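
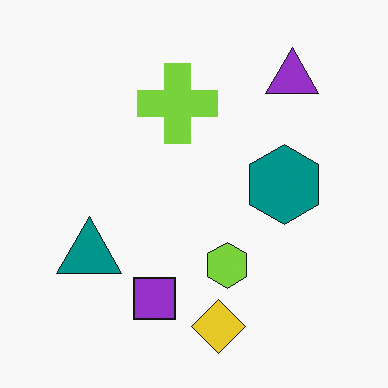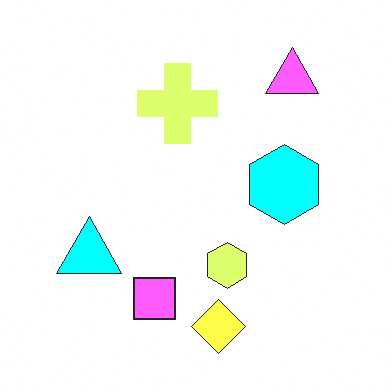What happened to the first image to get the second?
The transformation is: substantially brightened.

Every pixel — background and shapes alike — is uniformly brightened.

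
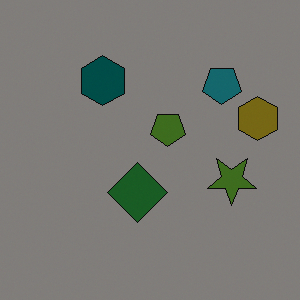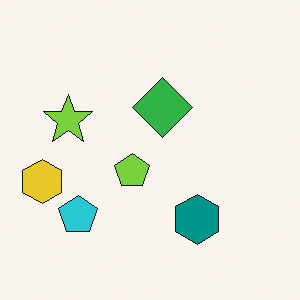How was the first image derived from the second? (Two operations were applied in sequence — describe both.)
It was rotated 180°, then substantially darkened.

The yellow hexagon sits in the left of the second image and the right of the first — consistent with a whole-image 180° rotation. Every pixel — background and shapes alike — is uniformly darkened.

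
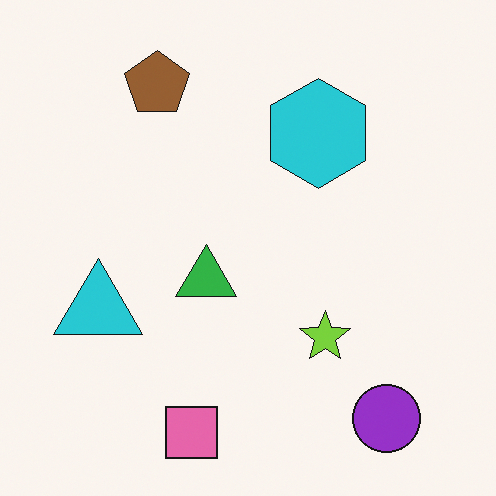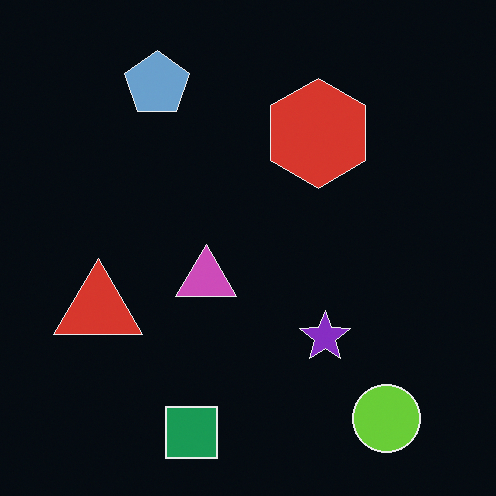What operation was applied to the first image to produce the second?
This is the original image color-inverted (negative).

The light background has become dark and every shape's color is its complement — a photographic negative.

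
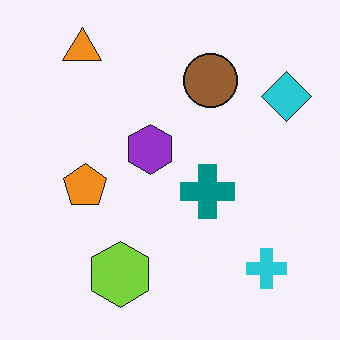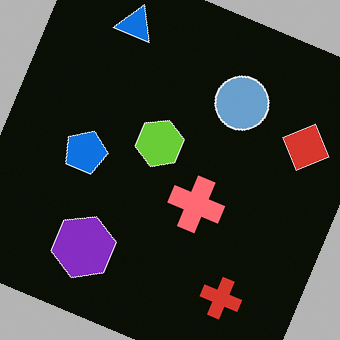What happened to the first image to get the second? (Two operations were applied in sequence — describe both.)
Color-inverted (negative), then rotated clockwise by a moderate amount.

The light background has become dark and every shape's color is its complement — a photographic negative. Every shape is tilted by the same angle and the image corners show triangular fill wedges — a whole-image rotation by a non-right angle.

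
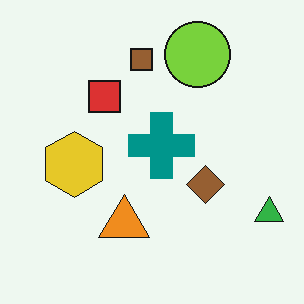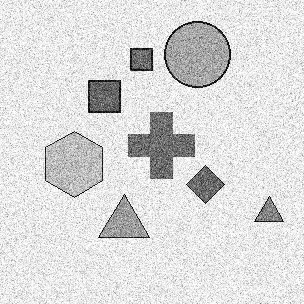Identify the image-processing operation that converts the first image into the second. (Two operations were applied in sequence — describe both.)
Degraded with a thick layer of grain, then converted to grayscale.

Random speckle covers the whole image, including the flat background. All color is removed — every shape is now a shade of grey.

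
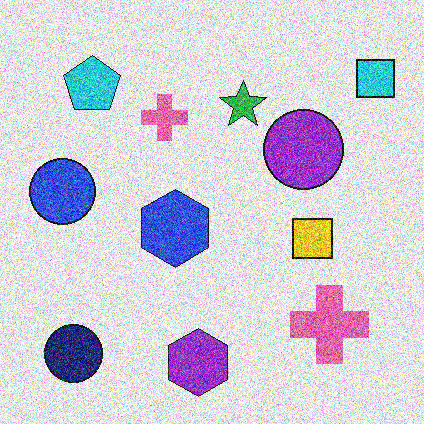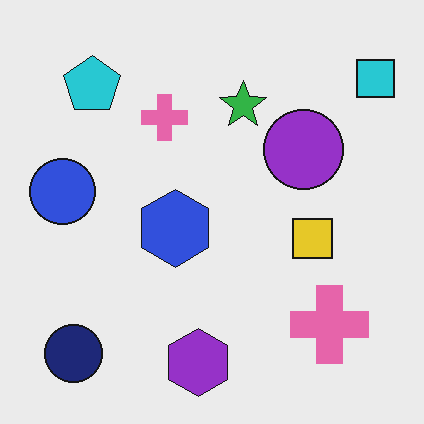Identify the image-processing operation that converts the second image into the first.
It was degraded with a thick layer of grain.

Random speckle covers the whole image, including the flat background.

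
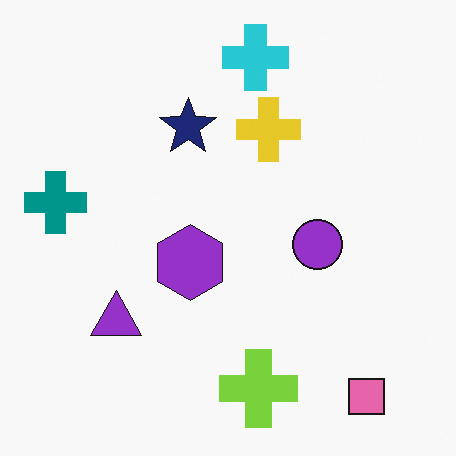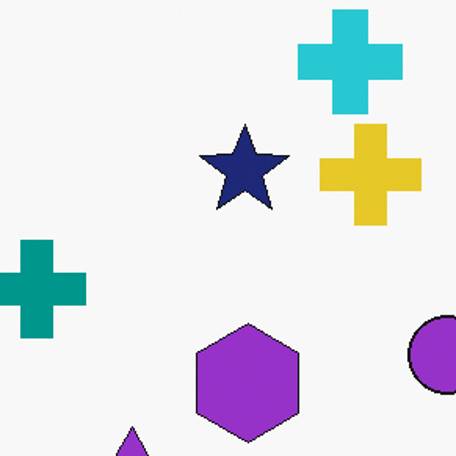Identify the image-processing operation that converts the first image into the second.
The second image is the first cropped to a modestly smaller region and rescaled.

The visible shapes are larger and the field of view is narrower; shapes near the original edges may be partly or wholly outside the frame — a crop-and-rescale.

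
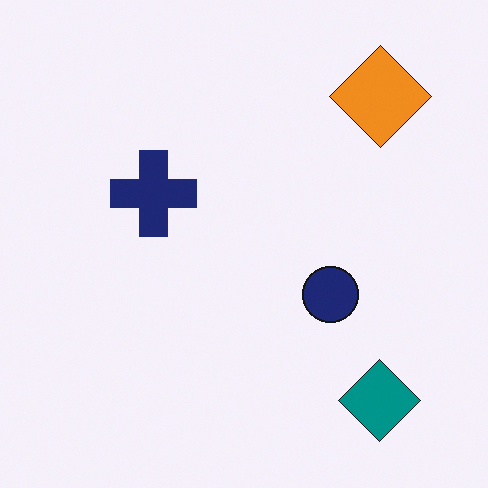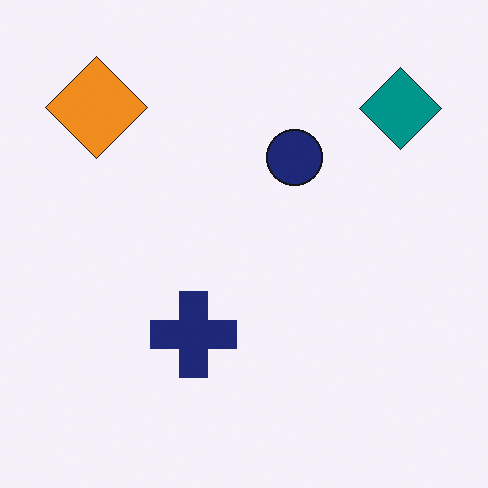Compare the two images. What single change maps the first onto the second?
This is the original image rotated 90° counter-clockwise.

The teal diamond sits in the bottom-right of the first image and the top-right of the second — consistent with a whole-image 90° counter-clockwise rotation.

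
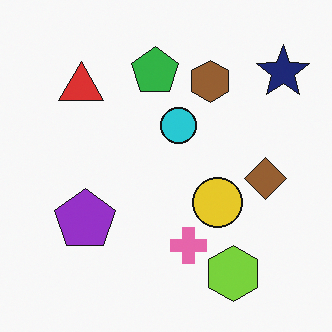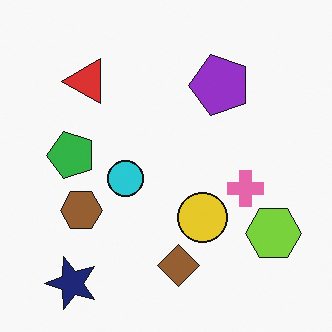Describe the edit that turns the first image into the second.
The image was transposed (reflected across the top-left ↔ bottom-right diagonal).

Shapes have swapped their row and column positions — what was in the top-right is now in the bottom-left — a diagonal reflection.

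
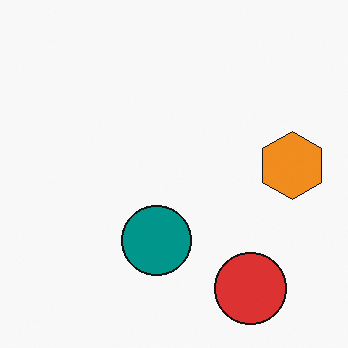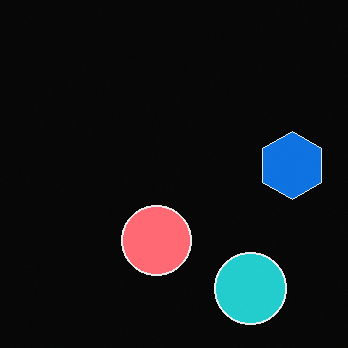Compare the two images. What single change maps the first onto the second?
The image was color-inverted (negative).

The light background has become dark and every shape's color is its complement — a photographic negative.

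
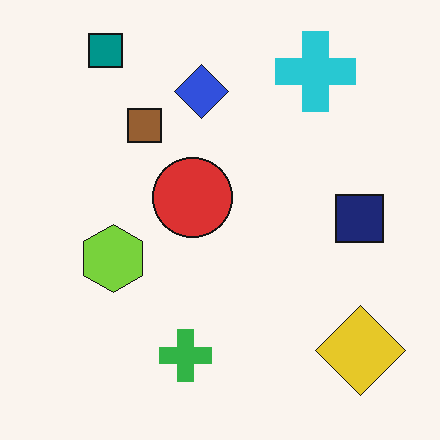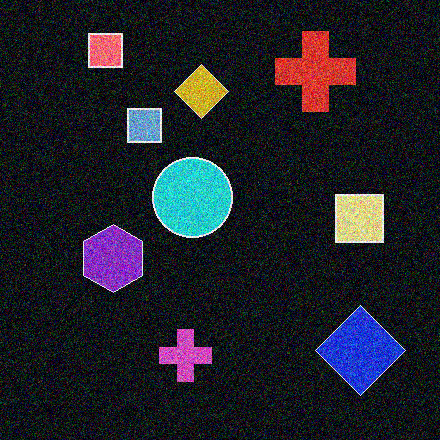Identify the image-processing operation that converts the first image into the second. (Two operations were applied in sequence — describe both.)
It was color-inverted (negative), then degraded with strong gaussian noise.

The light background has become dark and every shape's color is its complement — a photographic negative. Random speckle covers the whole image, including the flat background.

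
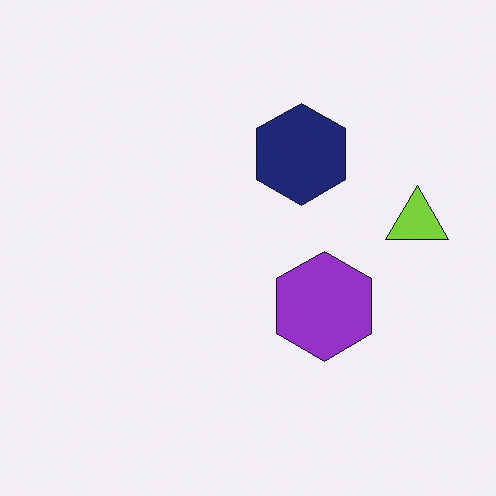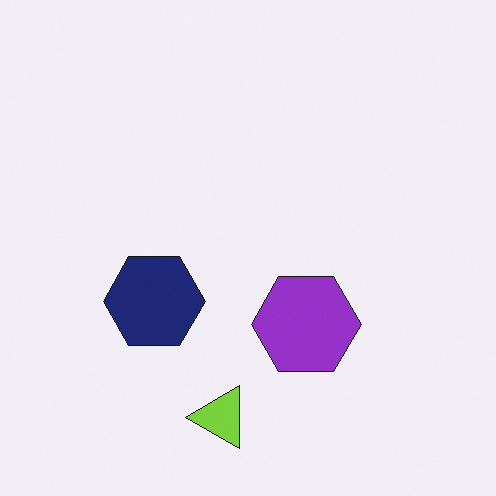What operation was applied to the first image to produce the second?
This is the original image transposed (reflected across the top-left ↔ bottom-right diagonal).

Shapes have swapped their row and column positions — what was in the top-right is now in the bottom-left — a diagonal reflection.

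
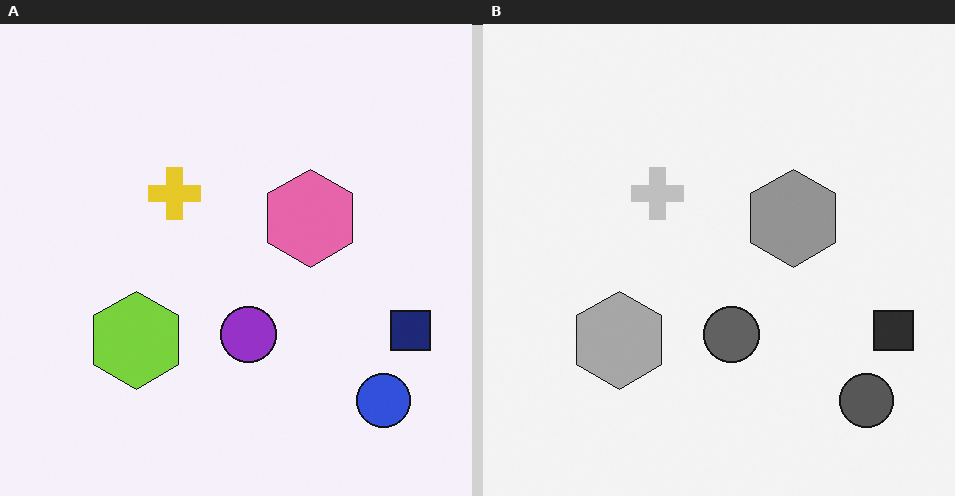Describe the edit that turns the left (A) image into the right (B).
The transformation is: converted to grayscale.

All color is removed — every shape is now a shade of grey.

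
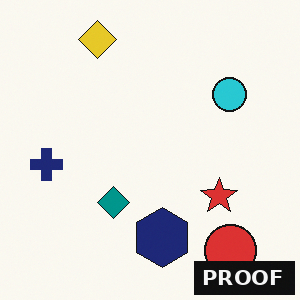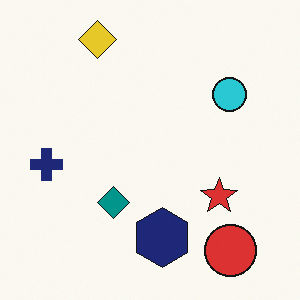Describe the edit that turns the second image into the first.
Watermarked with the text "PROOF" in the lower-right corner.

A dark label reading "PROOF" appears in the lower-right corner.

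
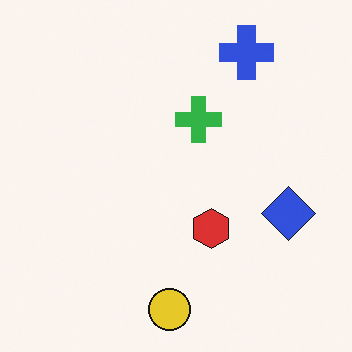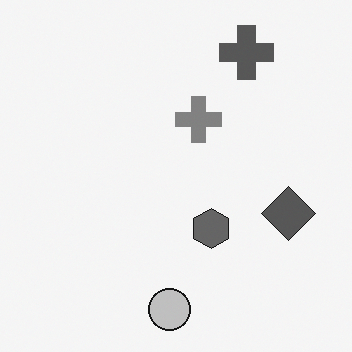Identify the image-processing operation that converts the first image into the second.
The image was converted to grayscale.

All color is removed — every shape is now a shade of grey.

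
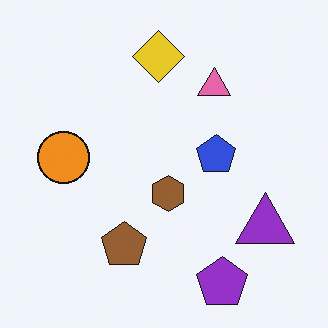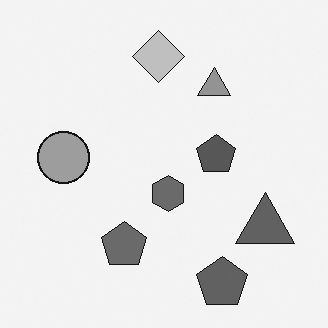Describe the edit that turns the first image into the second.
It was converted to grayscale.

All color is removed — every shape is now a shade of grey.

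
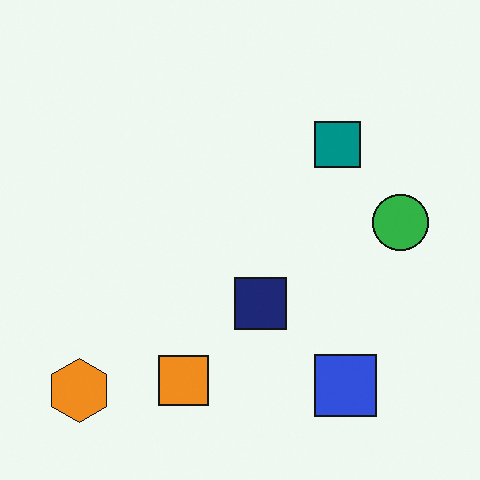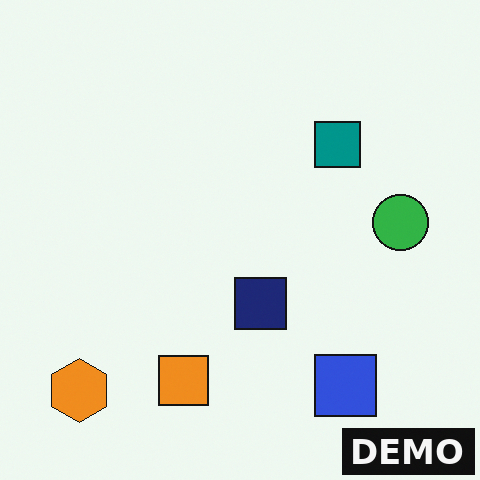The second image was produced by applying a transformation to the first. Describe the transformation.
It was watermarked with the text "DEMO" in the lower-right corner.

A dark label reading "DEMO" appears in the lower-right corner.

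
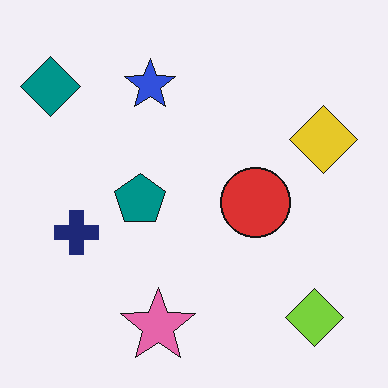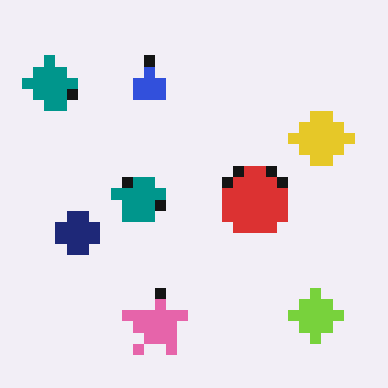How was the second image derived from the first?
The second image is the first heavily pixelated into large blocks.

Shapes are reduced to large square blocks; fine edges and outlines are lost — a downscale-then-upscale (mosaic) effect.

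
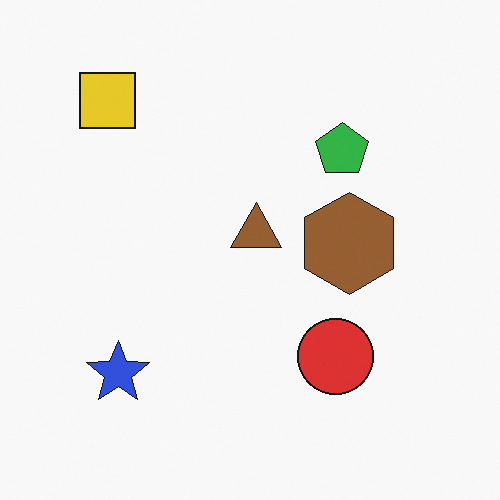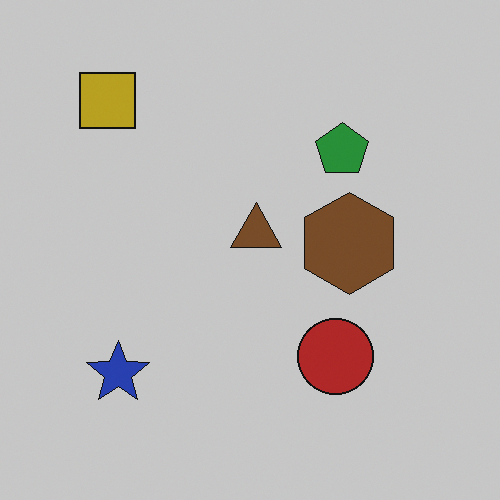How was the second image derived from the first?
It was darkened a little.

Every pixel — background and shapes alike — is uniformly darkened.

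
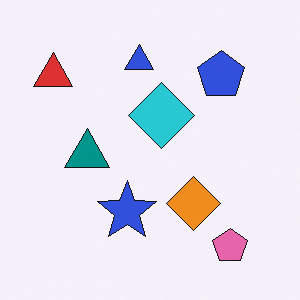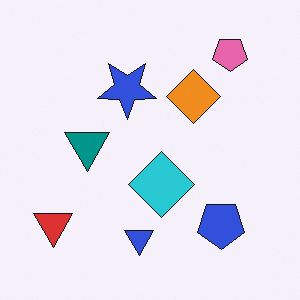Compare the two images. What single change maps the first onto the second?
The image was flipped vertically (top ↔ bottom).

The pink pentagon is in the bottom-right of the first image and the top-right of the second — shapes on opposite sides of the horizontal midline have swapped in a mirror flip.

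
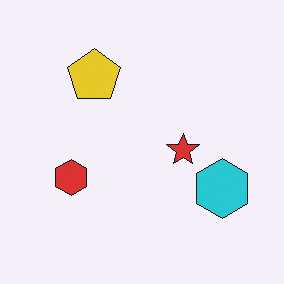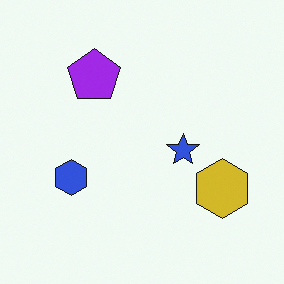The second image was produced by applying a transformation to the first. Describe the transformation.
The image was hue-shifted through roughly half the color wheel.

Every shape's color has rotated by the same amount around the hue wheel — a uniform hue shift.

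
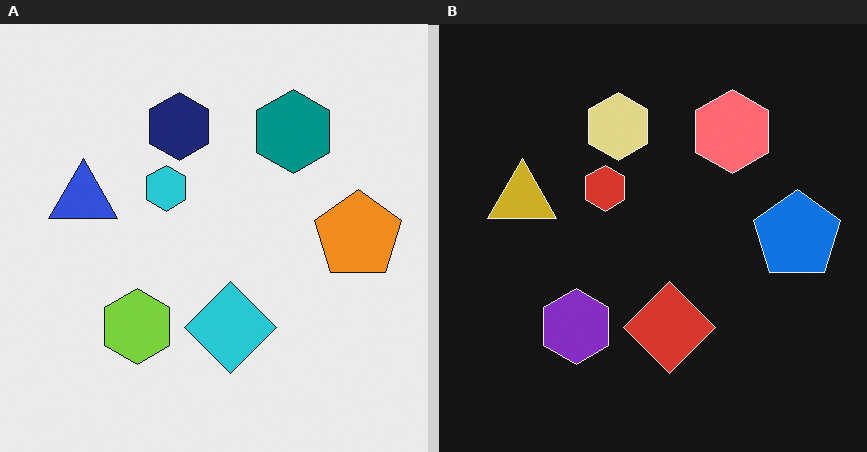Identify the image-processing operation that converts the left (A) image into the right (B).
Color-inverted (negative).

The light background has become dark and every shape's color is its complement — a photographic negative.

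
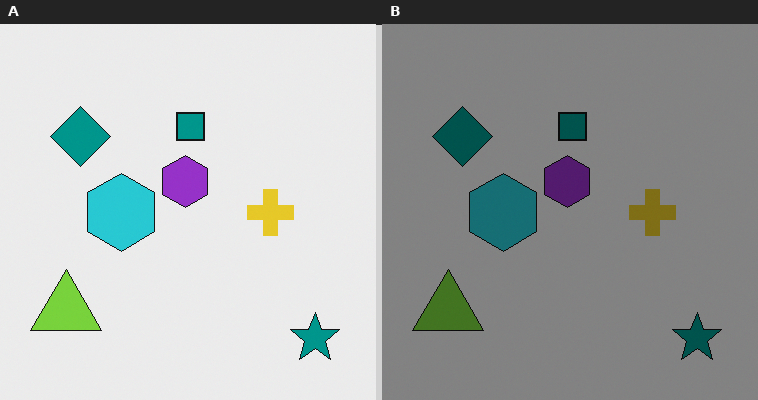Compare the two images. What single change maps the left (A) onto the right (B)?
The right (B) image is the left (A) substantially darkened.

Every pixel — background and shapes alike — is uniformly darkened.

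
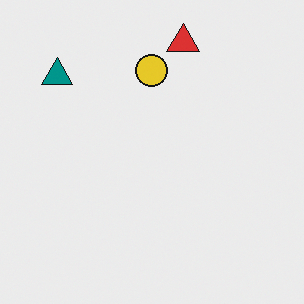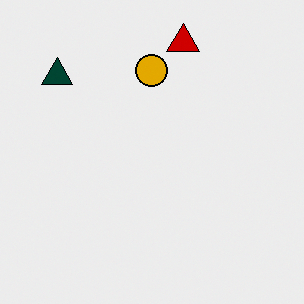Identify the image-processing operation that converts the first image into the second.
This is the original image given much higher contrast.

Tones are pushed away from mid-grey across the whole image — a global contrast change.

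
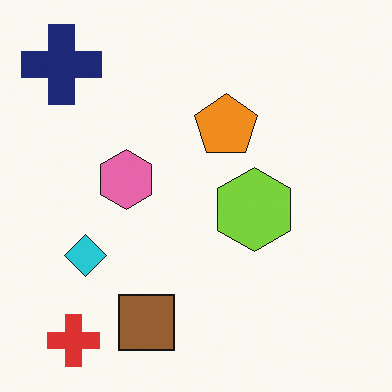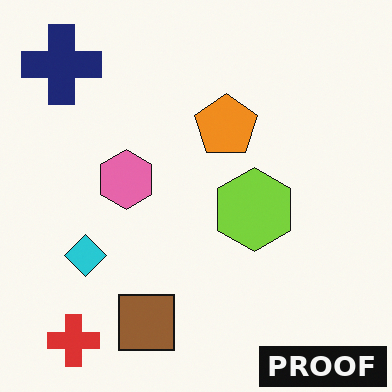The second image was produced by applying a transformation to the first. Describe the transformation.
This is the original image watermarked with the text "PROOF" in the lower-right corner.

A dark label reading "PROOF" appears in the lower-right corner.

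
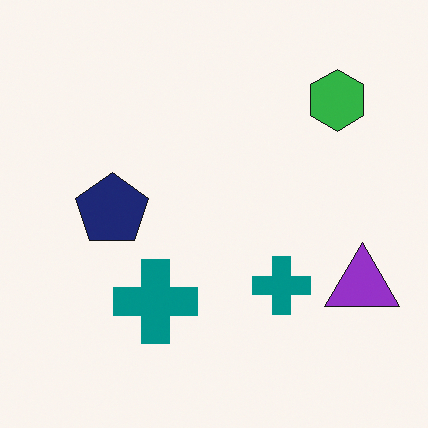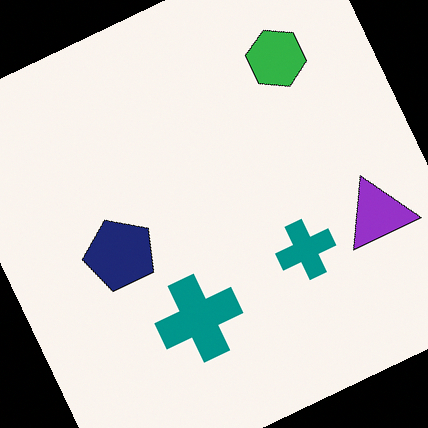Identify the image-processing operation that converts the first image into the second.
This is the original image rotated counter-clockwise by a moderate amount.

Every shape is tilted by the same angle and the image corners show triangular fill wedges — a whole-image rotation by a non-right angle.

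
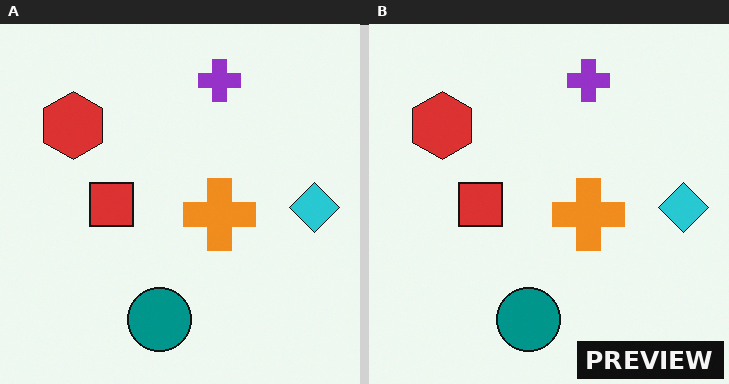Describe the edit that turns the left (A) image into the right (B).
This is the original image watermarked with the text "PREVIEW" in the lower-right corner.

A dark label reading "PREVIEW" appears in the lower-right corner.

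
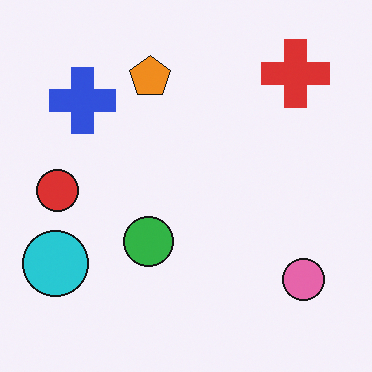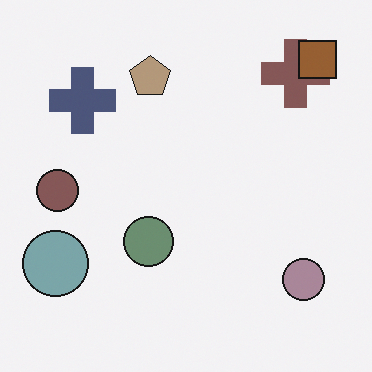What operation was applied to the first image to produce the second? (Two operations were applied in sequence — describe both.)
The transformation is: heavily desaturated, then overlaid with an additional brown square.

All colors are more muted and greyish — a global saturation change. A brown square appears in the second image that is absent from the first.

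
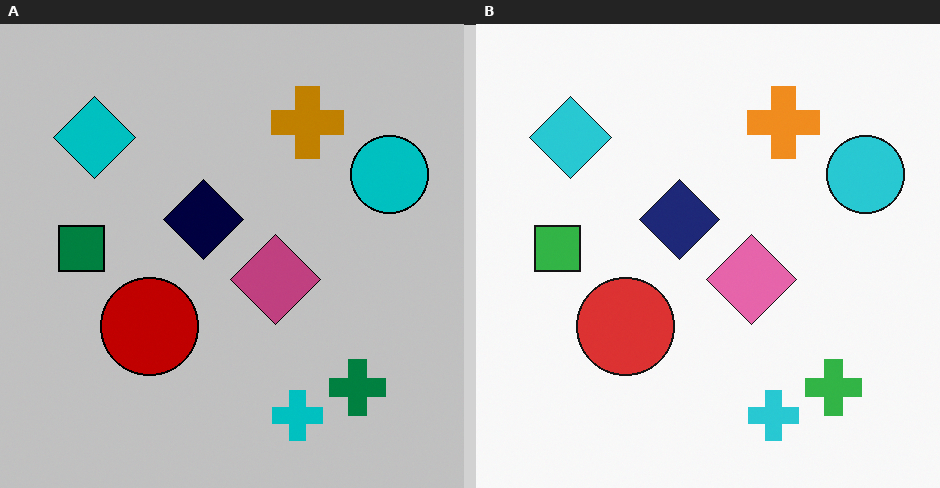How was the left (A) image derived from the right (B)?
It was aggressively posterized.

Each flat color has snapped to a coarser quantized level — most visibly, the near-white background has dropped to a flat grey.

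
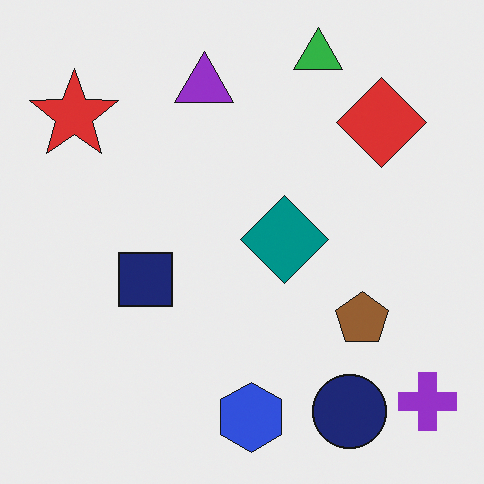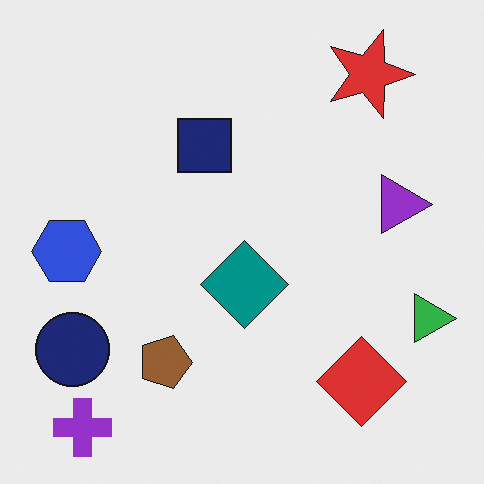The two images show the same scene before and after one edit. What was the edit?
It was rotated 90° clockwise.

The purple cross sits in the bottom-right of the first image and the bottom-left of the second — consistent with a whole-image 90° clockwise rotation.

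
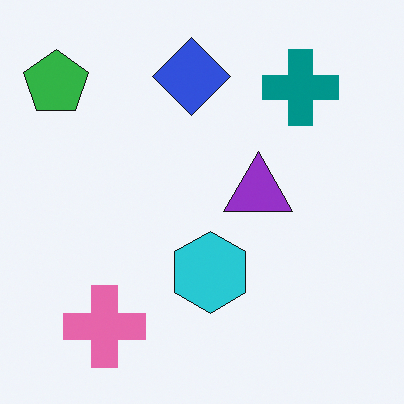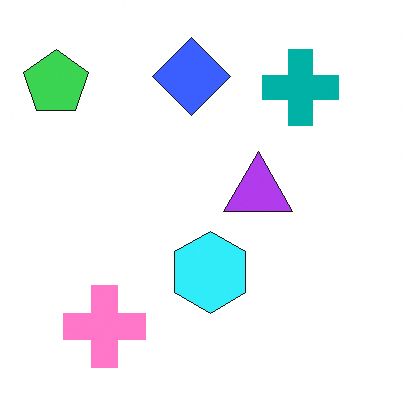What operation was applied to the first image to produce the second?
The image was brightened a little.

Every pixel — background and shapes alike — is uniformly brightened.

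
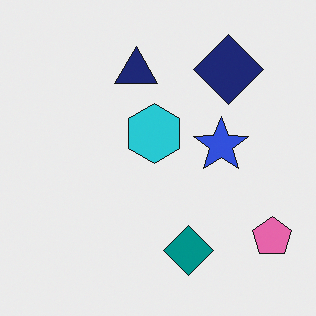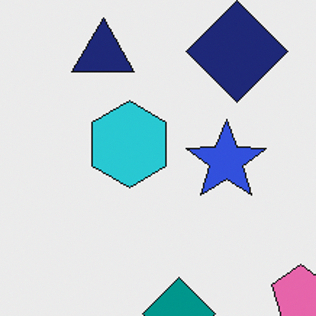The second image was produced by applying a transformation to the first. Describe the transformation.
The second image is the first cropped slightly and scaled back up.

The visible shapes are larger and the field of view is narrower; shapes near the original edges may be partly or wholly outside the frame — a crop-and-rescale.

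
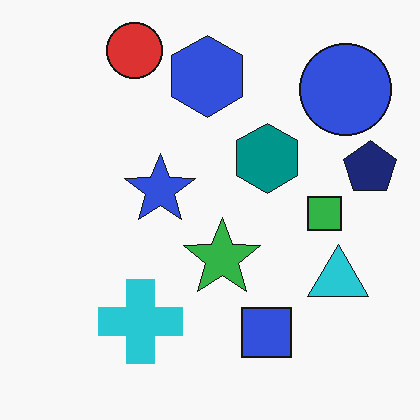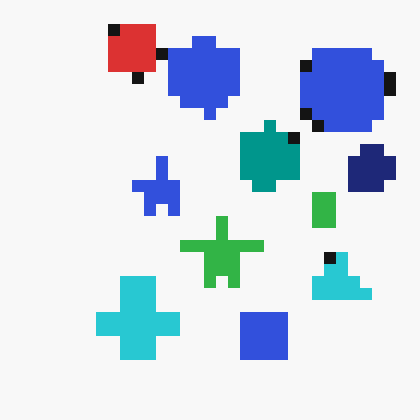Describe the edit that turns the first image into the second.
The transformation is: heavily pixelated into large blocks.

Shapes are reduced to large square blocks; fine edges and outlines are lost — a downscale-then-upscale (mosaic) effect.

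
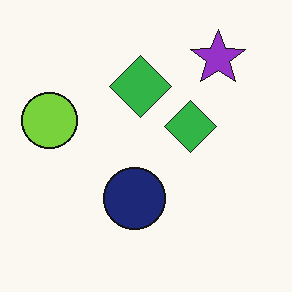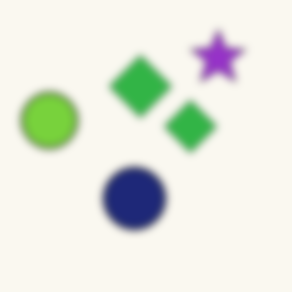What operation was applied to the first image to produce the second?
The second image is the first moderately blurred.

Shape edges and outlines are uniformly softened across the whole image.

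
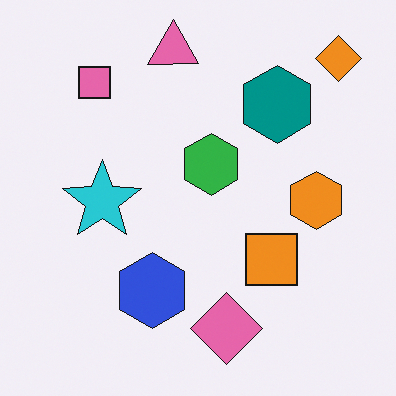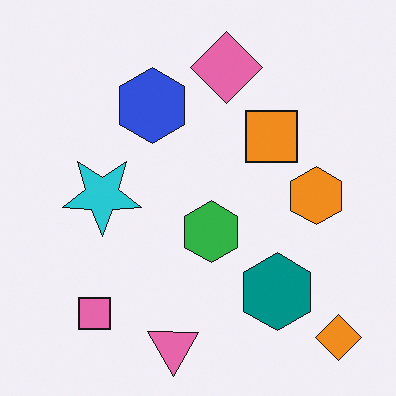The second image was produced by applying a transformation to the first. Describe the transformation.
It was flipped vertically (top ↔ bottom).

The pink triangle is in the top of the first image and the bottom of the second — shapes on opposite sides of the horizontal midline have swapped in a mirror flip.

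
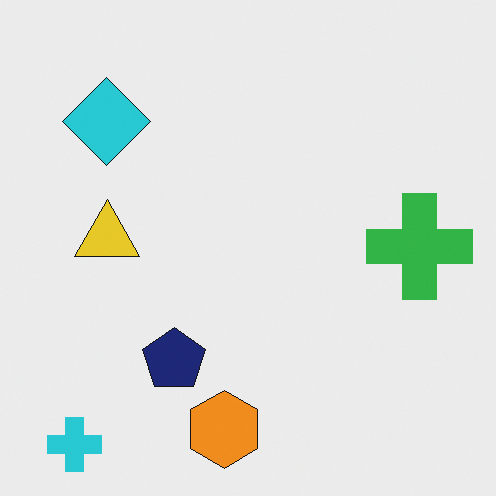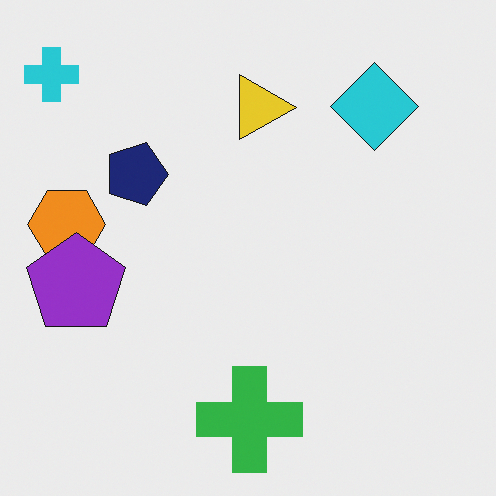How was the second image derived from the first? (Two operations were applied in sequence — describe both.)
The transformation is: rotated 90° clockwise, then overlaid with an additional purple pentagon.

The cyan cross sits in the bottom-left of the first image and the top-left of the second — consistent with a whole-image 90° clockwise rotation. A purple pentagon appears in the second image that is absent from the first.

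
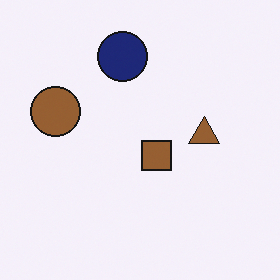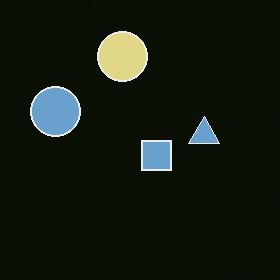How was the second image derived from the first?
Color-inverted (negative).

The light background has become dark and every shape's color is its complement — a photographic negative.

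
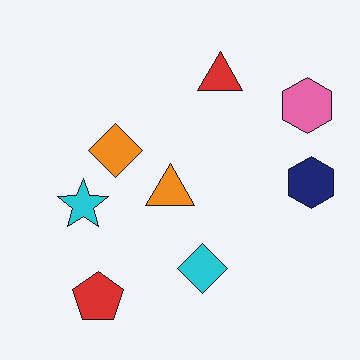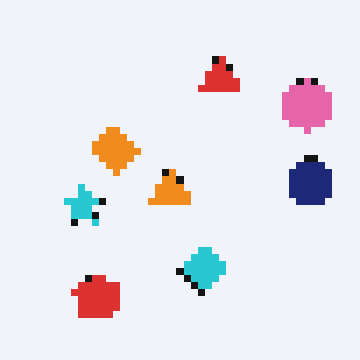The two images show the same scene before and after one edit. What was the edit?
This is the original image moderately pixelated.

Shapes are reduced to large square blocks; fine edges and outlines are lost — a downscale-then-upscale (mosaic) effect.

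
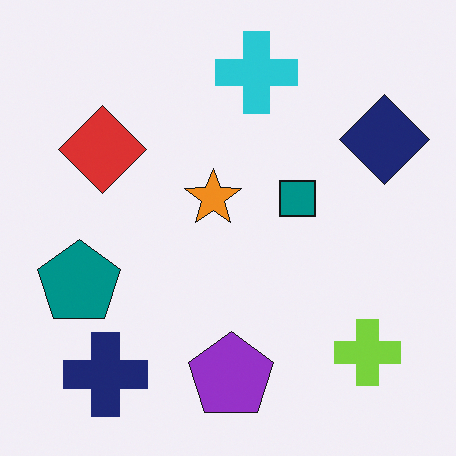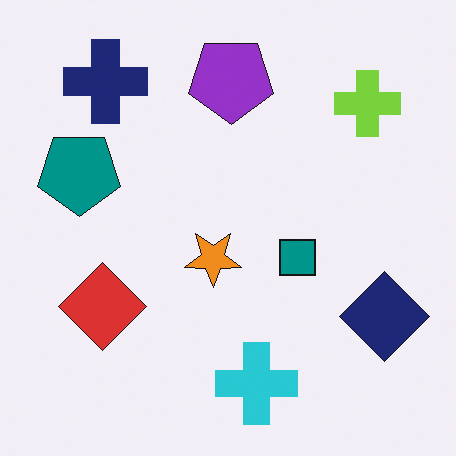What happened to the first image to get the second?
Flipped vertically (top ↔ bottom).

The cyan cross is in the top of the first image and the bottom of the second — shapes on opposite sides of the horizontal midline have swapped in a mirror flip.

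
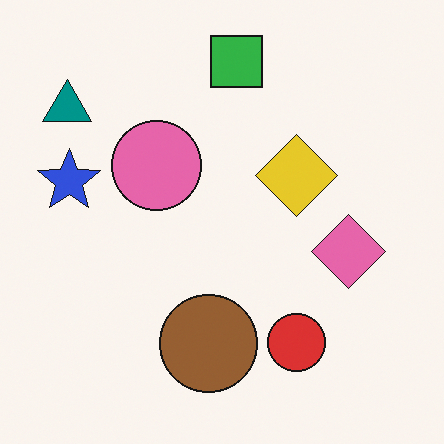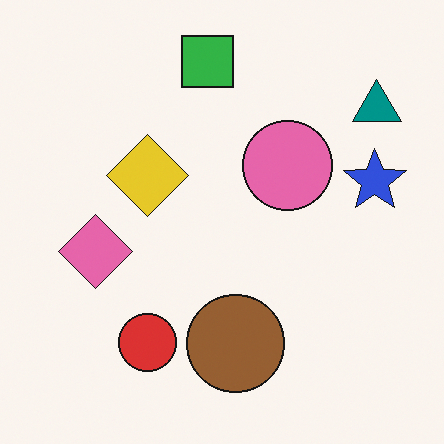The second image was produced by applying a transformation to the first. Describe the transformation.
This is the original image flipped horizontally (left ↔ right).

The teal triangle is in the top-left of the first image and the top-right of the second — shapes on opposite sides of the vertical midline have swapped in a mirror flip.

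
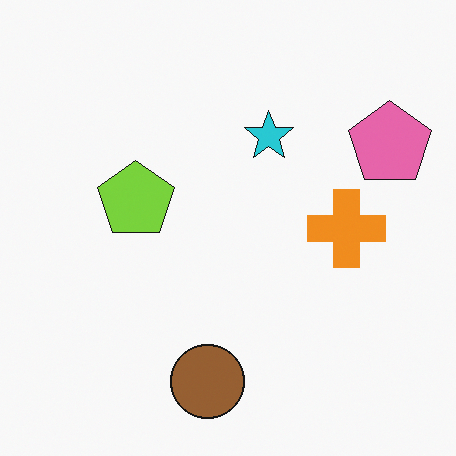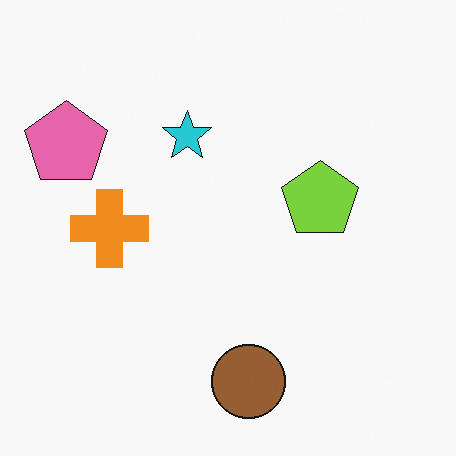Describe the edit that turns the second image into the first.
The transformation is: flipped horizontally (left ↔ right).

The pink pentagon is in the top-left of the second image and the top-right of the first — shapes on opposite sides of the vertical midline have swapped in a mirror flip.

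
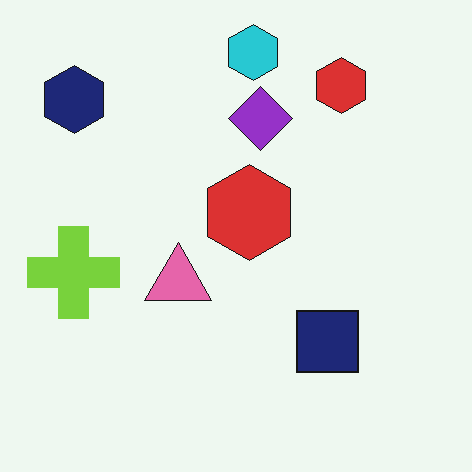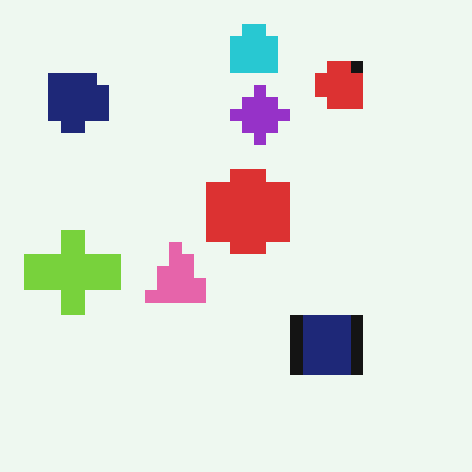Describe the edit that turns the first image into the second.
The second image is the first heavily pixelated into large blocks.

Shapes are reduced to large square blocks; fine edges and outlines are lost — a downscale-then-upscale (mosaic) effect.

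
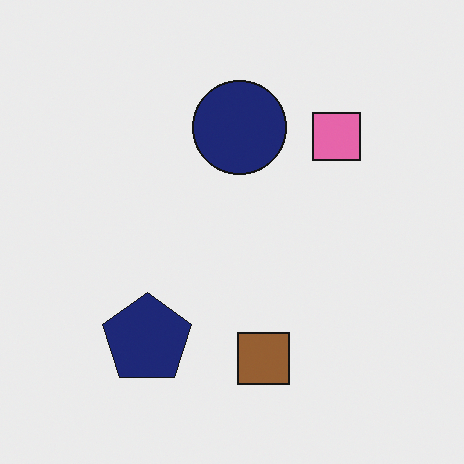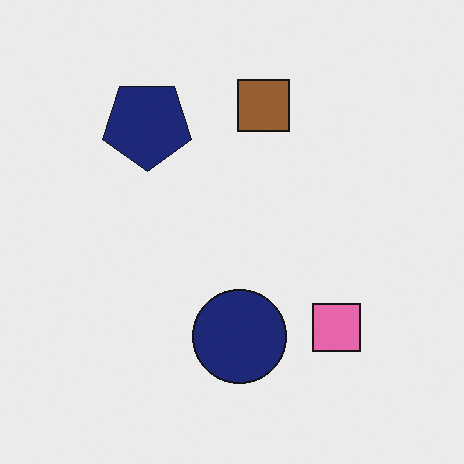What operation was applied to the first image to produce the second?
Flipped vertically (top ↔ bottom).

The brown square is in the bottom of the first image and the top of the second — shapes on opposite sides of the horizontal midline have swapped in a mirror flip.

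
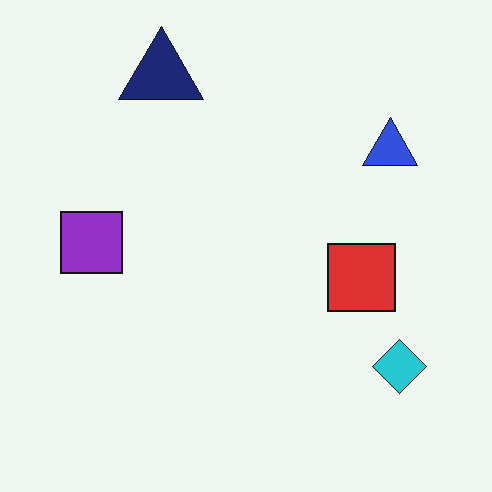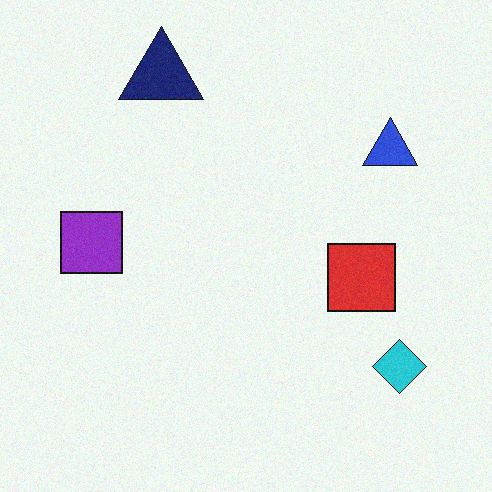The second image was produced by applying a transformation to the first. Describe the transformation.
The second image is the first degraded with subtle gaussian noise.

Random speckle covers the whole image, including the flat background.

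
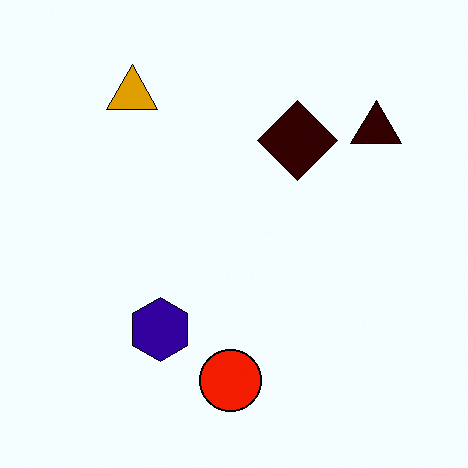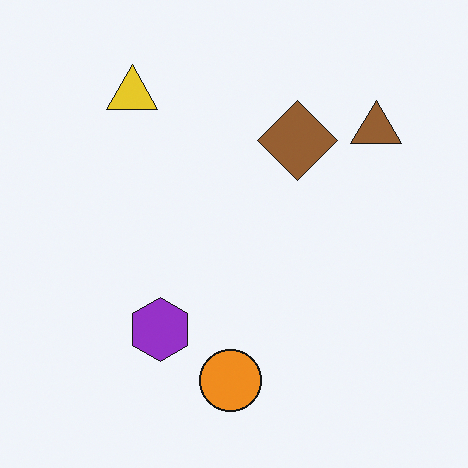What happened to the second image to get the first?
It was boosted in contrast.

Tones are pushed away from mid-grey across the whole image — a global contrast change.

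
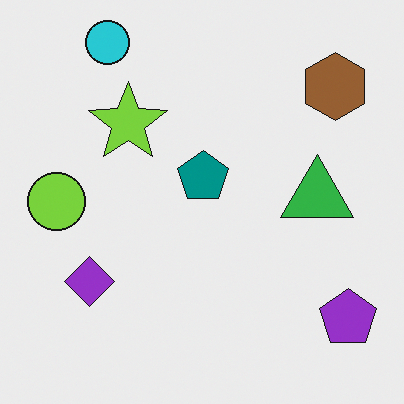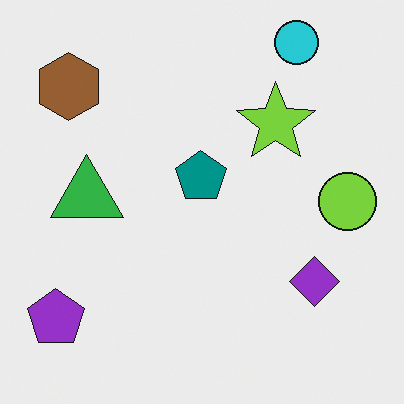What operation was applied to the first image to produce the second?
This is the original image flipped horizontally (left ↔ right).

The lime circle is in the left of the first image and the right of the second — shapes on opposite sides of the vertical midline have swapped in a mirror flip.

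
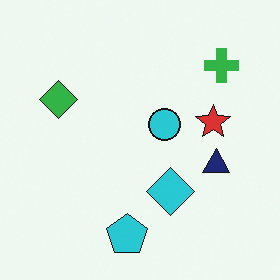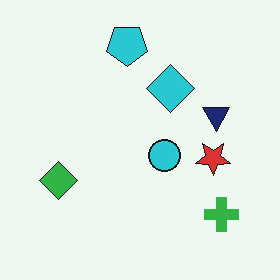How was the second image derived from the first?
It was flipped vertically (top ↔ bottom).

The cyan pentagon is in the bottom of the first image and the top of the second — shapes on opposite sides of the horizontal midline have swapped in a mirror flip.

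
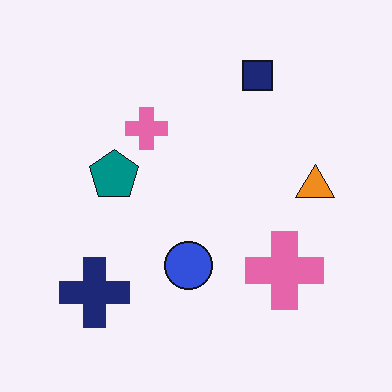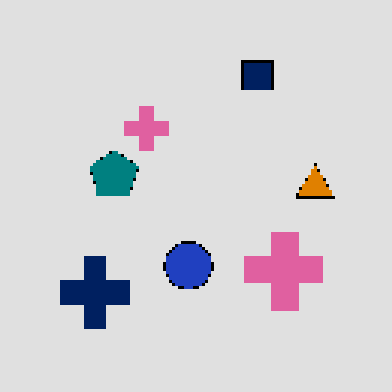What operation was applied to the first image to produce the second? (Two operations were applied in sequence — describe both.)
The second image is the first posterized to a reduced palette, then lightly pixelated (a mild mosaic effect).

Each flat color has snapped to a coarser quantized level — most visibly, the near-white background has dropped to a flat grey. Shapes are reduced to large square blocks; fine edges and outlines are lost — a downscale-then-upscale (mosaic) effect.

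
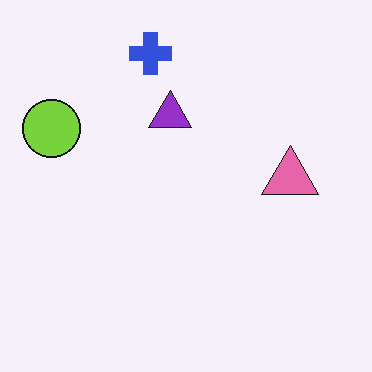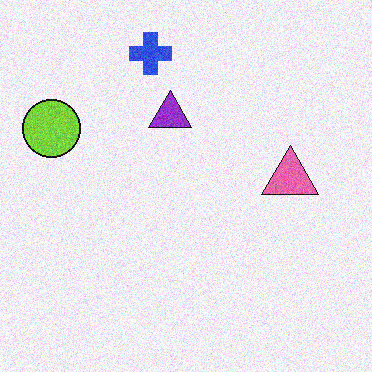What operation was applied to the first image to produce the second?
The transformation is: degraded with visible gaussian noise.

Random speckle covers the whole image, including the flat background.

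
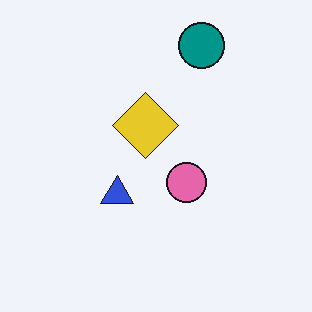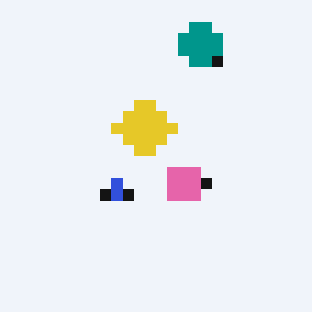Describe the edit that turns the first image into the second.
It was coarsely pixelated.

Shapes are reduced to large square blocks; fine edges and outlines are lost — a downscale-then-upscale (mosaic) effect.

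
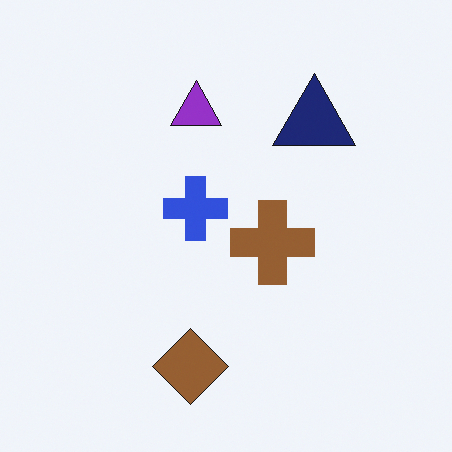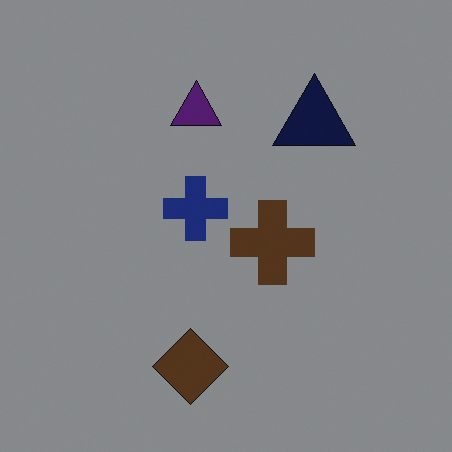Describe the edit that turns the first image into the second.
This is the original image substantially darkened.

Every pixel — background and shapes alike — is uniformly darkened.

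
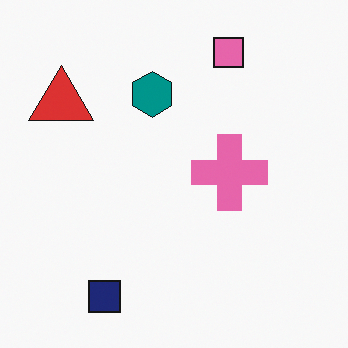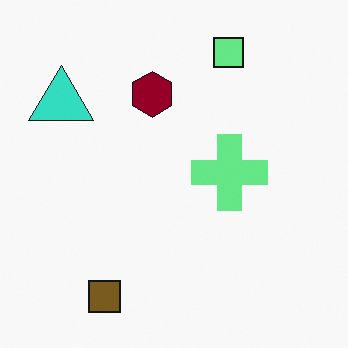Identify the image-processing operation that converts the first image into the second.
The image was hue-shifted through roughly half the color wheel.

Every shape's color has rotated by the same amount around the hue wheel — a uniform hue shift.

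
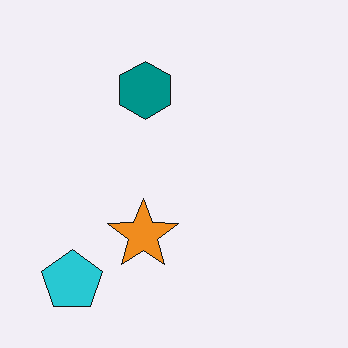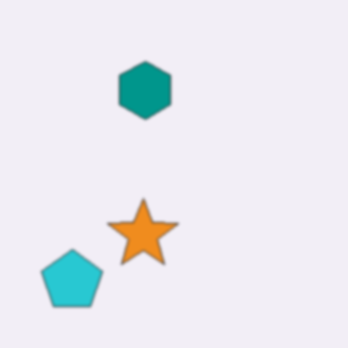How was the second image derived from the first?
The image was given a subtle gaussian blur.

Shape edges and outlines are uniformly softened across the whole image.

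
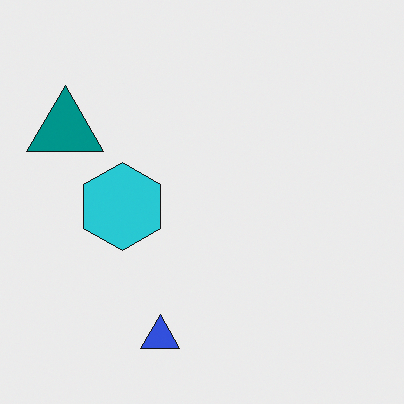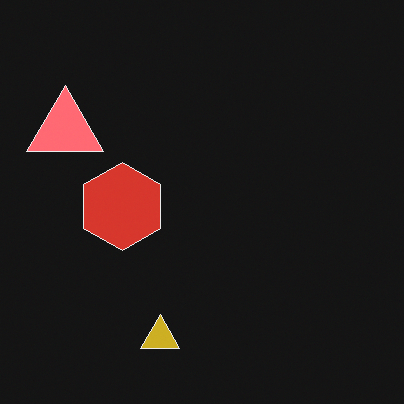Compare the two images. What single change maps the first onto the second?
This is the original image color-inverted (negative).

The light background has become dark and every shape's color is its complement — a photographic negative.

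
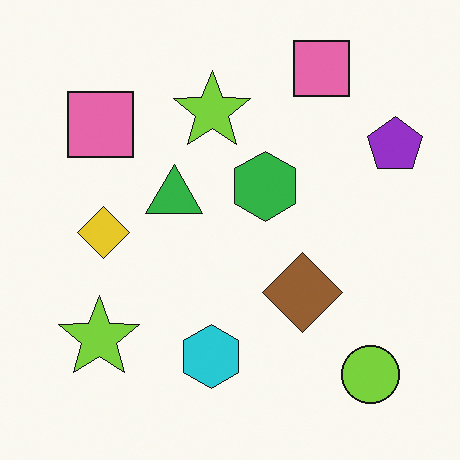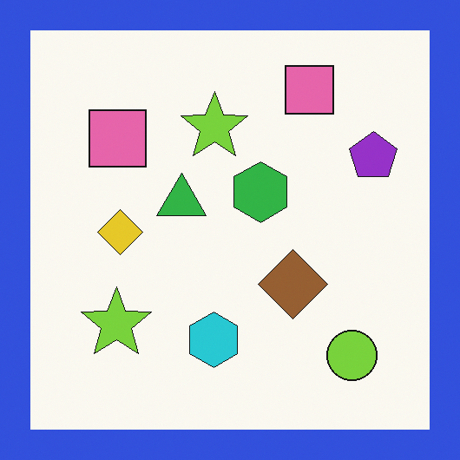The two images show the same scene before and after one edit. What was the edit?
This is the original image framed with a blue border.

A solid blue frame runs around the edge of the second image, with the content slightly shrunk inside it.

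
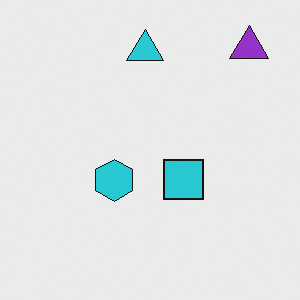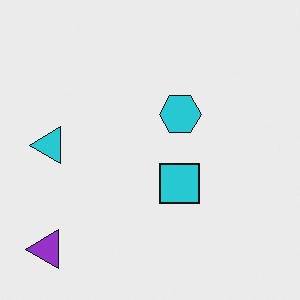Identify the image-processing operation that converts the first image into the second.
This is the original image transposed (reflected across the top-left ↔ bottom-right diagonal).

Shapes have swapped their row and column positions — what was in the top-right is now in the bottom-left — a diagonal reflection.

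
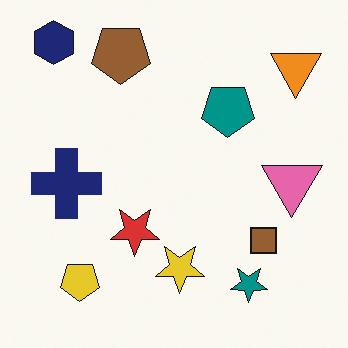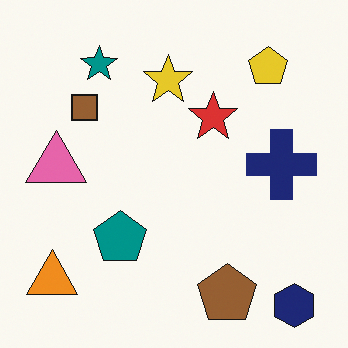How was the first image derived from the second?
The transformation is: rotated 180°.

The navy hexagon sits in the bottom-right of the second image and the top-left of the first — consistent with a whole-image 180° rotation.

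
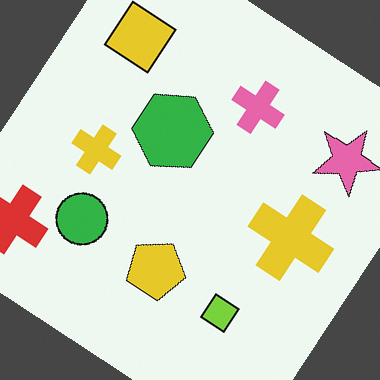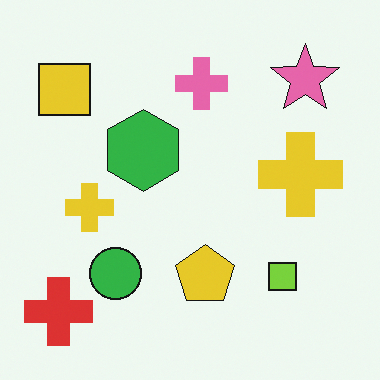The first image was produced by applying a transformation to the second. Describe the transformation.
Rotated clockwise by a large amount — several tens of degrees.

Every shape is tilted by the same angle and the image corners show triangular fill wedges — a whole-image rotation by a non-right angle.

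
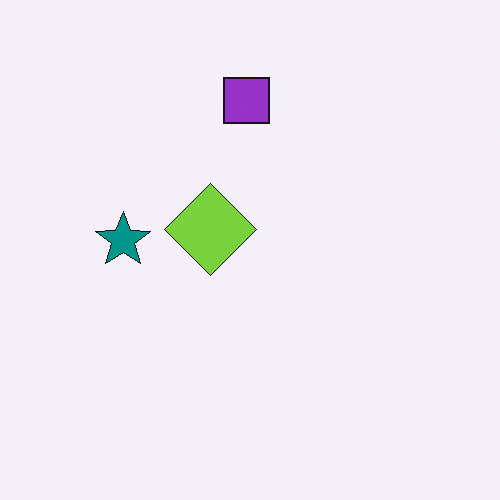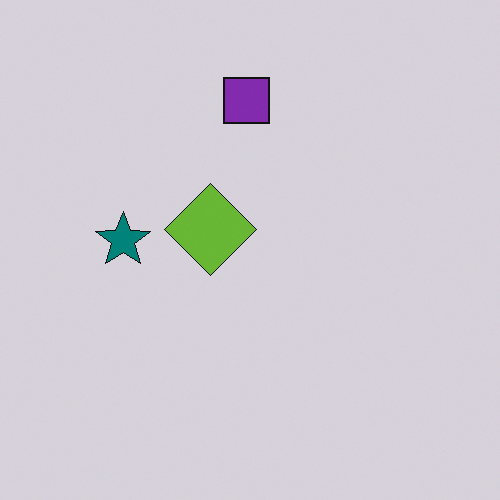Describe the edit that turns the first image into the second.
The second image is the first darkened a little.

Every pixel — background and shapes alike — is uniformly darkened.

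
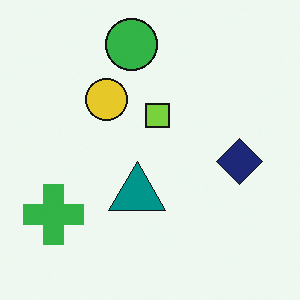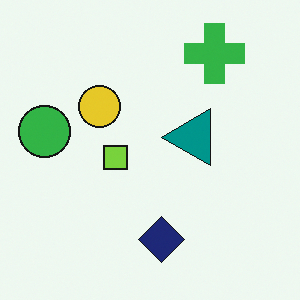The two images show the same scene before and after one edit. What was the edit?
The transformation is: transposed (reflected across the top-left ↔ bottom-right diagonal).

Shapes have swapped their row and column positions — what was in the top-right is now in the bottom-left — a diagonal reflection.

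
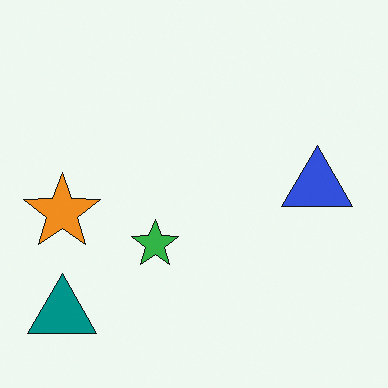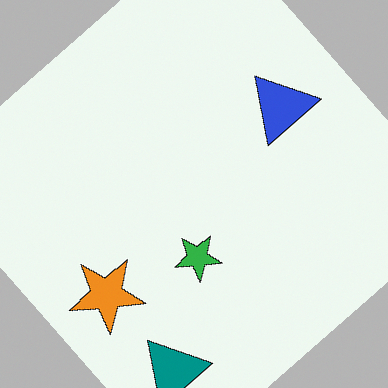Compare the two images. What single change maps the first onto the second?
The transformation is: rotated counter-clockwise by a large amount — several tens of degrees.

Every shape is tilted by the same angle and the image corners show triangular fill wedges — a whole-image rotation by a non-right angle.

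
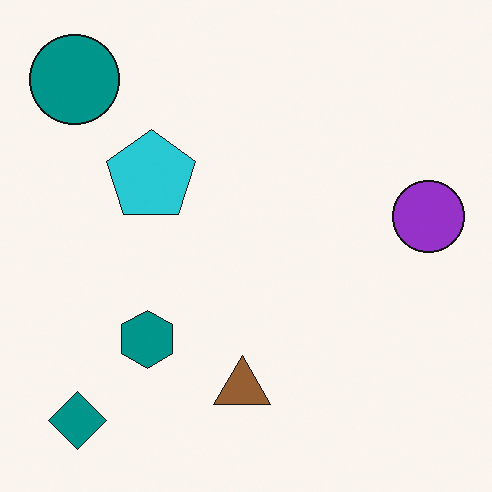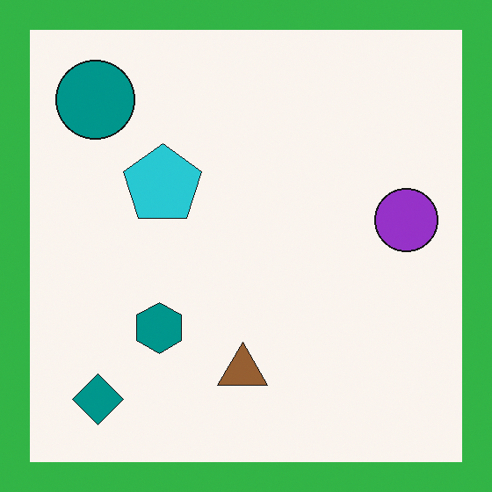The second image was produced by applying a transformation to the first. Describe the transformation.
This is the original image framed with a green border.

A solid green frame runs around the edge of the second image, with the content slightly shrunk inside it.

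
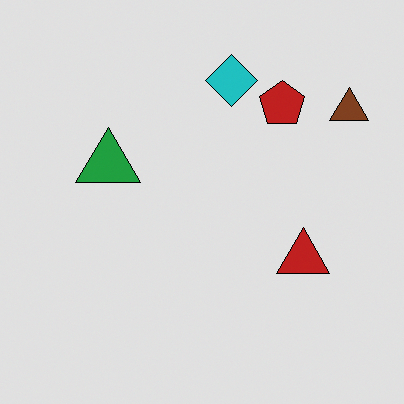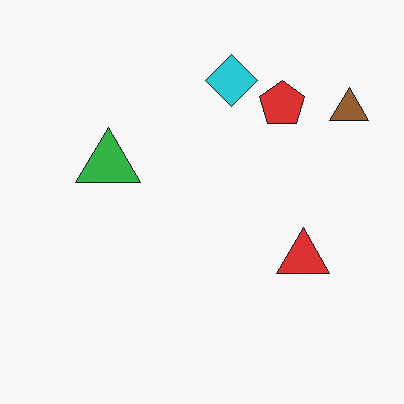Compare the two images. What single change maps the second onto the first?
The first image is the second posterized to a reduced palette.

Each flat color has snapped to a coarser quantized level — most visibly, the near-white background has dropped to a flat grey.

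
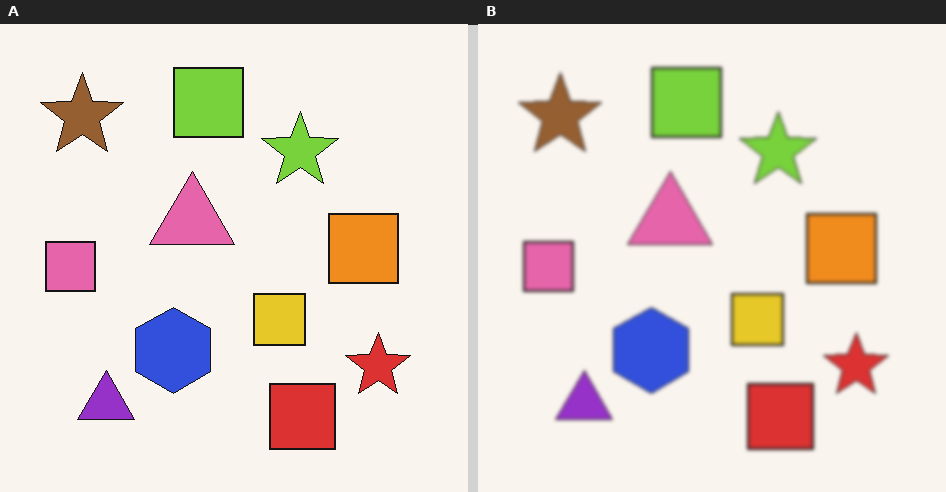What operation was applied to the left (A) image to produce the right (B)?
This is the original image lightly blurred.

Shape edges and outlines are uniformly softened across the whole image.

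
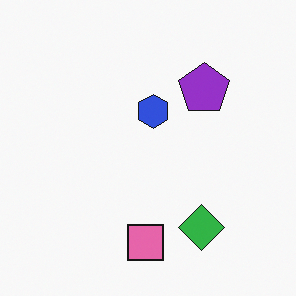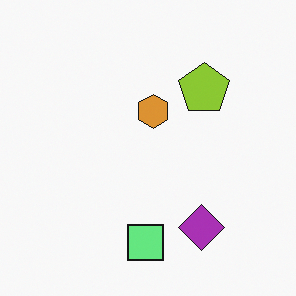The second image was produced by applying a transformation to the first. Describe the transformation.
This is the original image hue-shifted through roughly half the color wheel.

Every shape's color has rotated by the same amount around the hue wheel — a uniform hue shift.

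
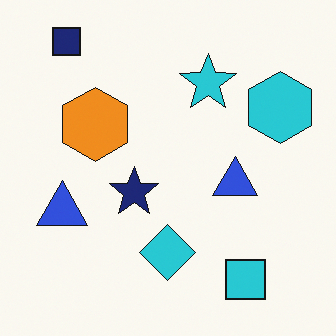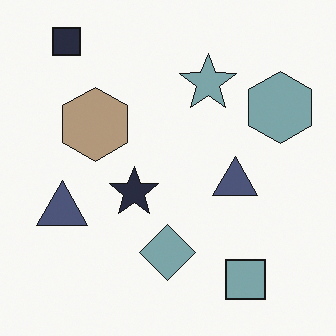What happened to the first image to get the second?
The image was heavily desaturated.

All colors are more muted and greyish — a global saturation change.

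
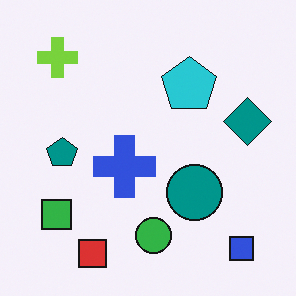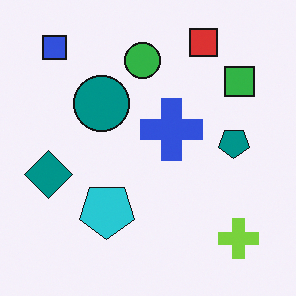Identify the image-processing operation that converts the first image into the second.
It was rotated 180°.

The blue square sits in the bottom-right of the first image and the top-left of the second — consistent with a whole-image 180° rotation.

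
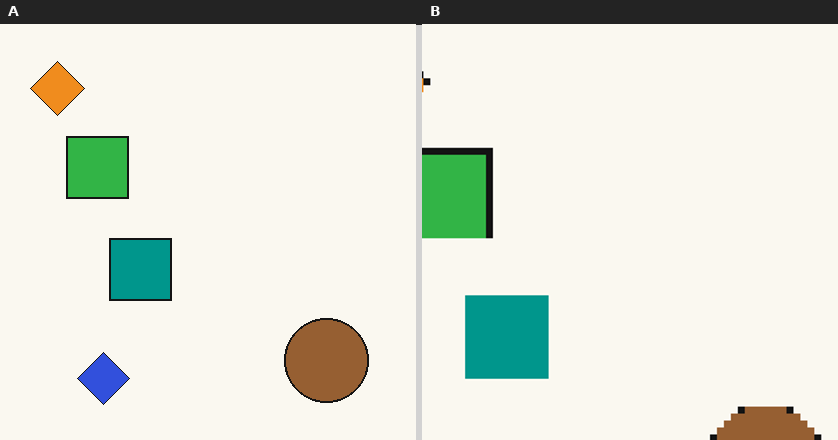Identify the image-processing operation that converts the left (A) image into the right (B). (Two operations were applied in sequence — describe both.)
The right (B) image is the left (A) lightly pixelated (a mild mosaic effect), then cropped slightly and scaled back up.

Shapes are reduced to large square blocks; fine edges and outlines are lost — a downscale-then-upscale (mosaic) effect. The visible shapes are larger and the field of view is narrower; shapes near the original edges may be partly or wholly outside the frame — a crop-and-rescale.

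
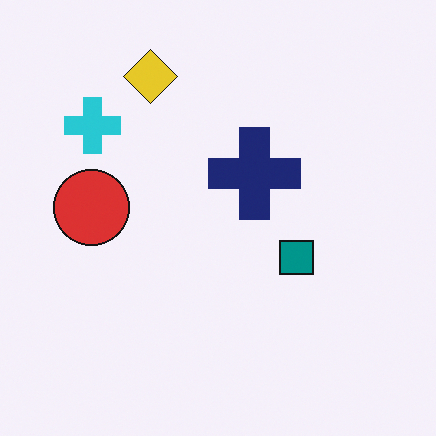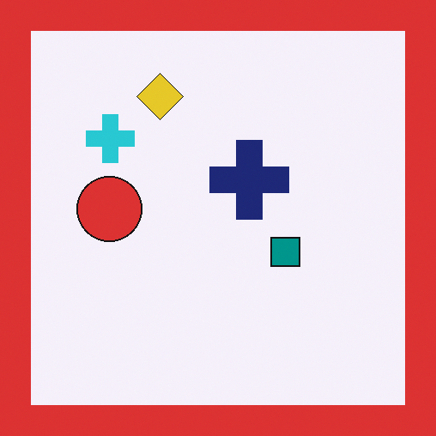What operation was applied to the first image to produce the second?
This is the original image framed with a red border.

A solid red frame runs around the edge of the second image, with the content slightly shrunk inside it.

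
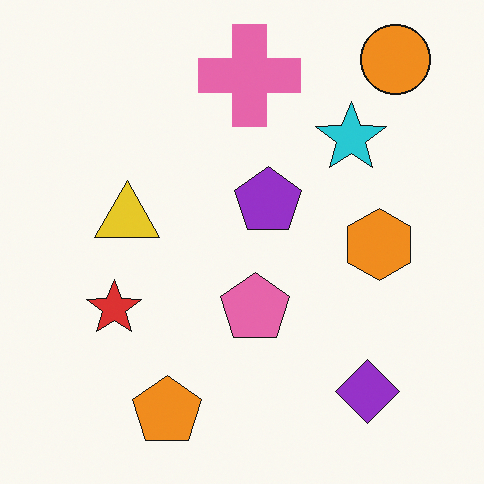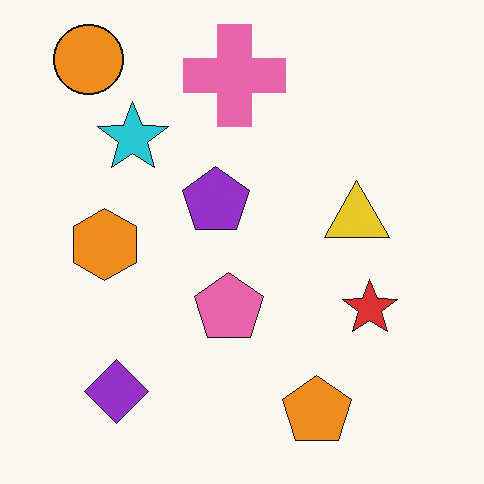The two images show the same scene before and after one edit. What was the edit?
Flipped horizontally (left ↔ right).

The orange circle is in the top-right of the first image and the top-left of the second — shapes on opposite sides of the vertical midline have swapped in a mirror flip.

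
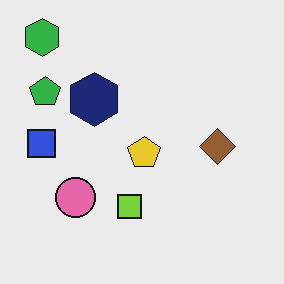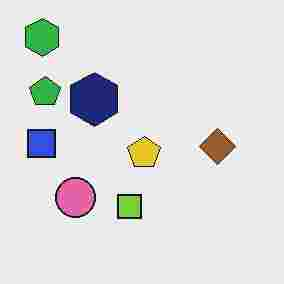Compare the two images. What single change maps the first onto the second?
This is the original image degraded with heavy JPEG compression.

Blocky 8×8 compression artifacts appear around shape edges and the flat background shows ringing — characteristic JPEG degradation.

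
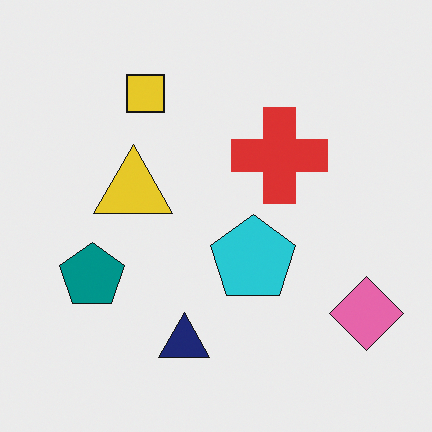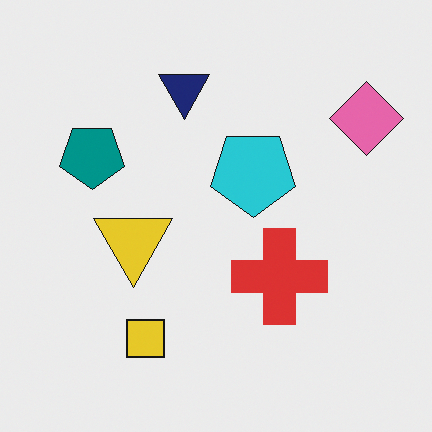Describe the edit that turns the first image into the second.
It was flipped vertically (top ↔ bottom).

The navy triangle is in the bottom of the first image and the top of the second — shapes on opposite sides of the horizontal midline have swapped in a mirror flip.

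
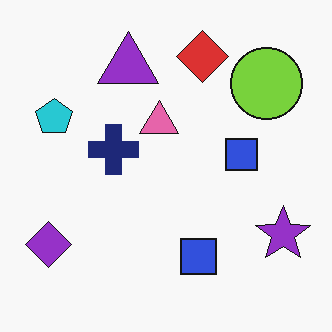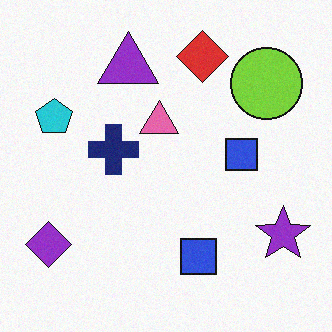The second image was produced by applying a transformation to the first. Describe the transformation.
The transformation is: degraded with subtle gaussian noise.

Random speckle covers the whole image, including the flat background.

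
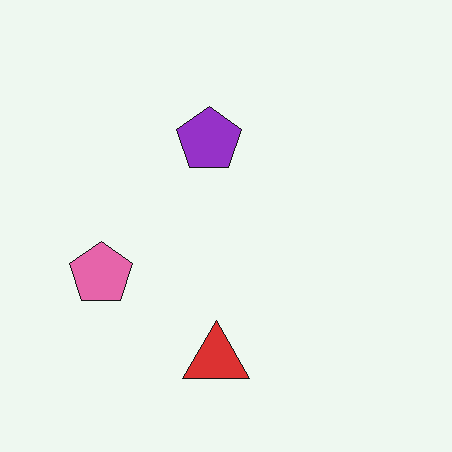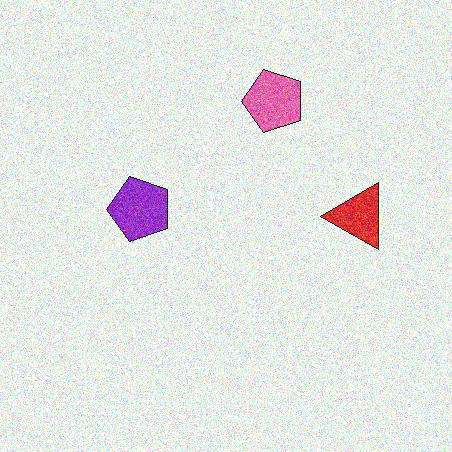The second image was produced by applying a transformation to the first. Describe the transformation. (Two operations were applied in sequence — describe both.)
Degraded with heavy additive noise, then transposed (reflected across the top-left ↔ bottom-right diagonal).

Random speckle covers the whole image, including the flat background. Shapes have swapped their row and column positions — what was in the top-right is now in the bottom-left — a diagonal reflection.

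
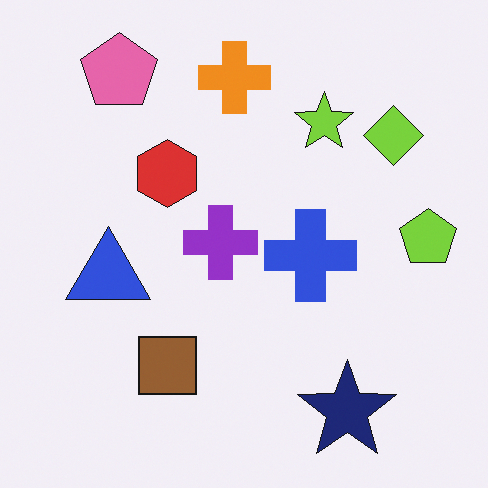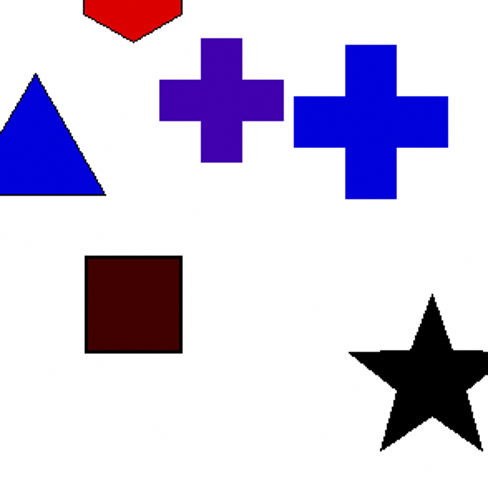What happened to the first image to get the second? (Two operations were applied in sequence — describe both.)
The image was given much higher contrast, then cropped to a noticeably smaller region and rescaled.

Tones are pushed away from mid-grey across the whole image — a global contrast change. The visible shapes are larger and the field of view is narrower; shapes near the original edges may be partly or wholly outside the frame — a crop-and-rescale.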